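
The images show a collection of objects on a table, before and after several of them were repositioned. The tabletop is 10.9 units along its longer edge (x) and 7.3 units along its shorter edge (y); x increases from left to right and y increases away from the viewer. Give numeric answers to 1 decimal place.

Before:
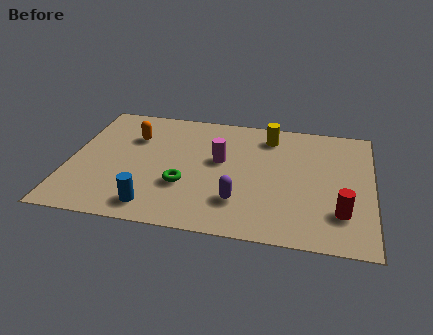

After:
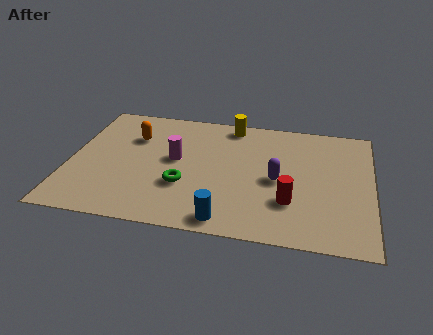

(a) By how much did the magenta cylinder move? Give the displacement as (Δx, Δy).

(-1.6, -0.2)

From the two frames, the magenta cylinder sits at roughly (5.4, 4.2) before and (3.8, 4.0) after.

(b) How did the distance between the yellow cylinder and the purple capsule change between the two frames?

-0.6

Before: roughly 4.2 units apart; after: 3.6. That's 0.6 units closer together.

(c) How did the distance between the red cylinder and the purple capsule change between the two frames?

-2.3

Before: roughly 3.6 units apart; after: 1.3. That's 2.3 units closer together.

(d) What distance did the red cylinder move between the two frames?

1.8

The red cylinder was near (9.8, 1.9) before and (8.0, 2.2) after, so it travelled √(1.8² + 0.3²) ≈ 1.8 units.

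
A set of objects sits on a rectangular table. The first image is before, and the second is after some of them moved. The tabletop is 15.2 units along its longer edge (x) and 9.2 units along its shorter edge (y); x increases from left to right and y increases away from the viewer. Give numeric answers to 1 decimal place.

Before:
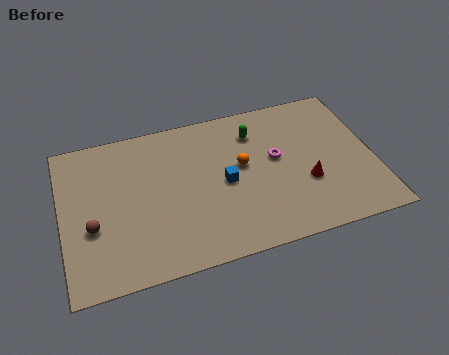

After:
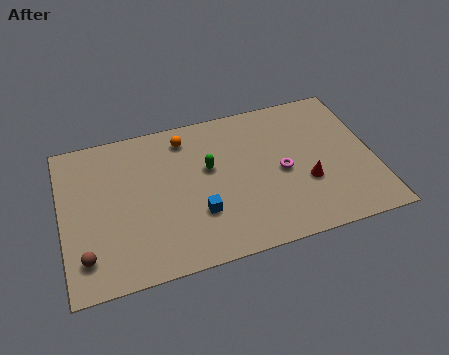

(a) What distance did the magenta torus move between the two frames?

0.9

From (10.5, 5.2) to (10.7, 4.3), the magenta torus covered √(0.2² + 0.9²) ≈ 0.9 units.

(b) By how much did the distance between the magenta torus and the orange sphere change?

+3.9

Before: roughly 1.7 units apart; after: 5.6. That's 3.9 units further apart.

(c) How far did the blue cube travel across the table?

2.1

The blue cube moved from about (7.9, 4.4) to (6.5, 2.9), a distance of √(1.4² + 1.5²) ≈ 2.1.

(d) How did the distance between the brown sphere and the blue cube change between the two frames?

-1.0

They were about 6.6 units apart before and 5.6 after — 1.0 units closer together.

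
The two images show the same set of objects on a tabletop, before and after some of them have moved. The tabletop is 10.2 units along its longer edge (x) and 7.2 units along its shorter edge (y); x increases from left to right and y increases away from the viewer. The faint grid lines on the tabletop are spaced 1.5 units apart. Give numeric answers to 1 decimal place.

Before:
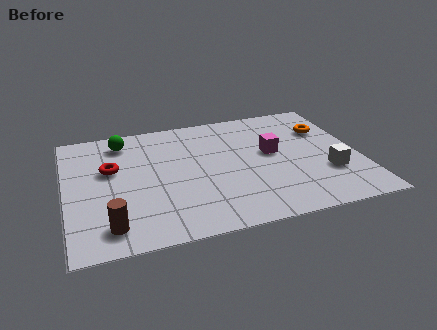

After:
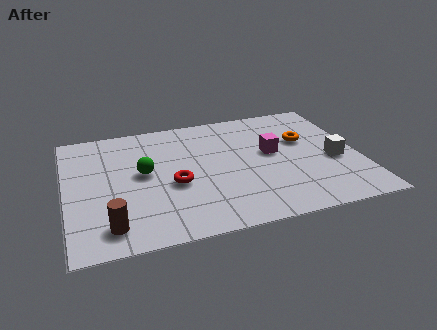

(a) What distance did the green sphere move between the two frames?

2.2

The green sphere moved from about (2.1, 6.0) to (2.7, 3.9), a distance of √(0.6² + 2.1²) ≈ 2.2.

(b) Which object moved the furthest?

the red torus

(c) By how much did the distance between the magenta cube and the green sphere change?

-1.0

They were about 5.5 units apart before and 4.5 after — 1.0 units closer together.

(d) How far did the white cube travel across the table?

0.8

The white cube was near (9.0, 2.3) before and (9.3, 3.0) after, so it travelled √(0.3² + 0.7²) ≈ 0.8 units.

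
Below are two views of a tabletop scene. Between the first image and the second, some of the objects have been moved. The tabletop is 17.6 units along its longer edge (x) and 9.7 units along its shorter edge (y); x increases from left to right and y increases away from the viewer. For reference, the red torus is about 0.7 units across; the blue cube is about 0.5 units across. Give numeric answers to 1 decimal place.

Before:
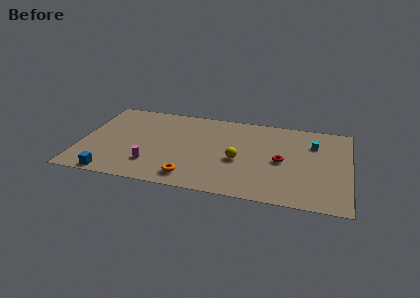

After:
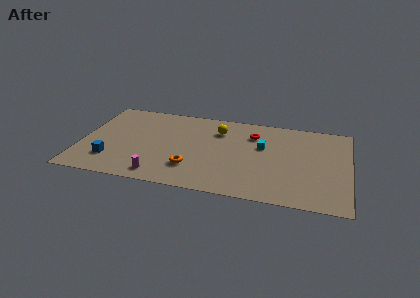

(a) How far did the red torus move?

3.4

From (13.2, 4.6) to (11.2, 7.3), the red torus covered √(2.0² + 2.7²) ≈ 3.4 units.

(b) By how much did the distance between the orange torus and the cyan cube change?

-3.9

Before: roughly 9.5 units apart; after: 5.6. That's 3.9 units closer together.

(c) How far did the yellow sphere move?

3.5

From (10.4, 4.1) to (8.9, 7.3), the yellow sphere covered √(1.5² + 3.2²) ≈ 3.5 units.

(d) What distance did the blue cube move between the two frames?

1.6

The blue cube was near (2.3, 0.8) before and (2.1, 2.4) after, so it travelled √(0.2² + 1.6²) ≈ 1.6 units.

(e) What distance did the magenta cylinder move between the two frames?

1.3

The magenta cylinder moved from about (4.8, 2.4) to (5.4, 1.3), a distance of √(0.6² + 1.1²) ≈ 1.3.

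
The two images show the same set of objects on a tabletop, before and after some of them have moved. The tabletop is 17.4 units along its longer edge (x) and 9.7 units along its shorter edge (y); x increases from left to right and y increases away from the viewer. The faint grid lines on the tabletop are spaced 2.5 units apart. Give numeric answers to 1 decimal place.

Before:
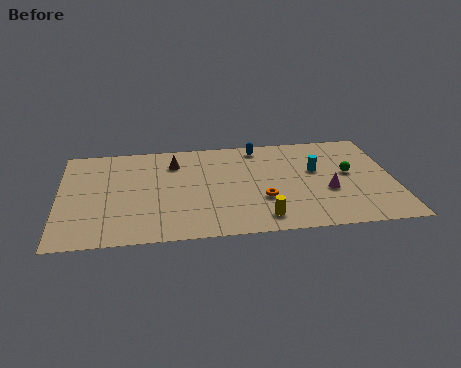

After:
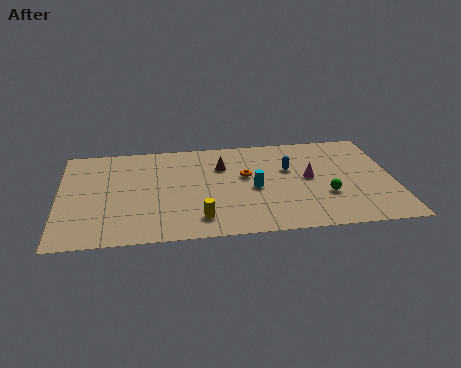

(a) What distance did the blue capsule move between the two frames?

2.8

The blue capsule was near (10.5, 8.5) before and (12.0, 6.1) after, so it travelled √(1.5² + 2.4²) ≈ 2.8 units.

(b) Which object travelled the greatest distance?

the cyan cylinder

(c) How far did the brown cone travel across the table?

2.6

The brown cone moved from about (6.0, 7.4) to (8.5, 6.8), a distance of √(2.5² + 0.6²) ≈ 2.6.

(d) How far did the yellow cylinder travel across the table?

3.2

The yellow cylinder moved from about (10.4, 1.5) to (7.2, 1.8), a distance of √(3.2² + 0.3²) ≈ 3.2.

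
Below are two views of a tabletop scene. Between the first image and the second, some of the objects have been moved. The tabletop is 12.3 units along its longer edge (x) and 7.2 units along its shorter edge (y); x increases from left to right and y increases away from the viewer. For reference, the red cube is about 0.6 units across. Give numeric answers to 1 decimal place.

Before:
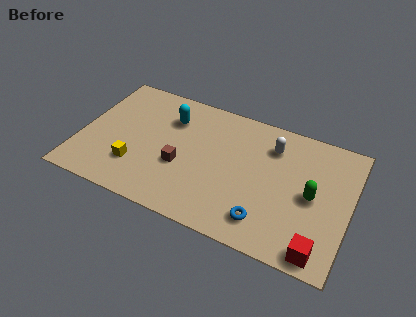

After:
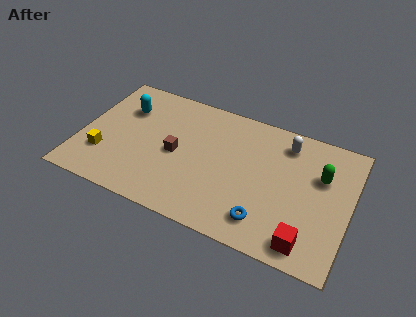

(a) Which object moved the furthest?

the cyan capsule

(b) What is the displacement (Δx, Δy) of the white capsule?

(0.6, 0.4)

From the two frames, the white capsule sits at roughly (8.6, 5.5) before and (9.2, 5.9) after.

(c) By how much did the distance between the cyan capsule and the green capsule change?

+2.2

The distance was about 6.9 in the first image and 9.1 in the second, so they moved 2.2 units further apart.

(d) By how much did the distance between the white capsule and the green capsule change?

-0.7

The distance was about 2.8 in the first image and 2.1 in the second, so they moved 0.7 units closer together.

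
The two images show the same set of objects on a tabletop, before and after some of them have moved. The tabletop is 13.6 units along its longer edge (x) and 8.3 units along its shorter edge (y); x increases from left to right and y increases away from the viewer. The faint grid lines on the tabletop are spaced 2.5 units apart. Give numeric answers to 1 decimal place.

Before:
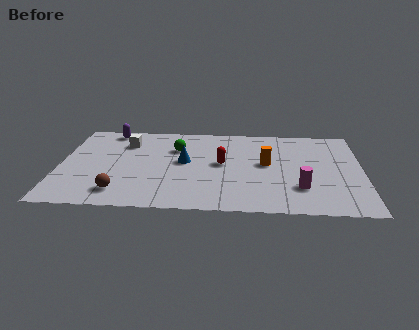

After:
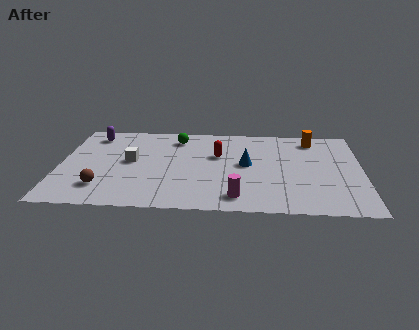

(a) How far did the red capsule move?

0.8

The red capsule was near (7.3, 4.4) before and (7.1, 5.2) after, so it travelled √(0.2² + 0.8²) ≈ 0.8 units.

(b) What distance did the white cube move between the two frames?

1.8

From (2.9, 6.2) to (3.2, 4.4), the white cube covered √(0.3² + 1.8²) ≈ 1.8 units.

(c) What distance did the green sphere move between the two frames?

1.0

The green sphere was near (5.2, 5.8) before and (5.2, 6.8) after, so it travelled √(0.0² + 1.0²) ≈ 1.0 units.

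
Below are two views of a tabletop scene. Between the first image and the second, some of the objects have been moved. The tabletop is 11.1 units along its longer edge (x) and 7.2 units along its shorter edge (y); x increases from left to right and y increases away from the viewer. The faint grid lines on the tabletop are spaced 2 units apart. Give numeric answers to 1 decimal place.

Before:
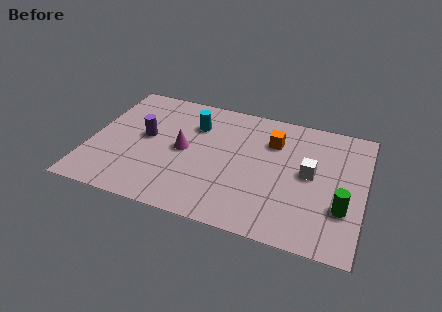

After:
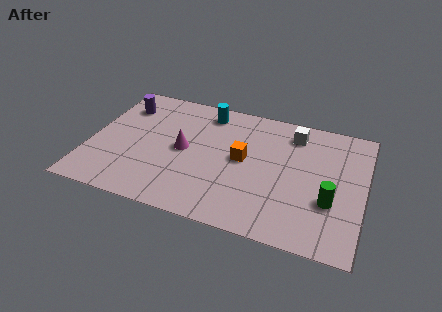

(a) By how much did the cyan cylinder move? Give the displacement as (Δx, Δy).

(0.4, 0.9)

The cyan cylinder started near (4.1, 5.2) and ended near (4.5, 6.1).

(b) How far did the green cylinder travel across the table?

0.5

The green cylinder moved from about (10.3, 2.3) to (9.8, 2.5), a distance of √(0.5² + 0.2²) ≈ 0.5.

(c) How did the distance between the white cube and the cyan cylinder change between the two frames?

-1.4

They were about 5.0 units apart before and 3.6 after — 1.4 units closer together.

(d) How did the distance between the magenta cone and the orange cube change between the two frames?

-1.4

They were about 3.8 units apart before and 2.4 after — 1.4 units closer together.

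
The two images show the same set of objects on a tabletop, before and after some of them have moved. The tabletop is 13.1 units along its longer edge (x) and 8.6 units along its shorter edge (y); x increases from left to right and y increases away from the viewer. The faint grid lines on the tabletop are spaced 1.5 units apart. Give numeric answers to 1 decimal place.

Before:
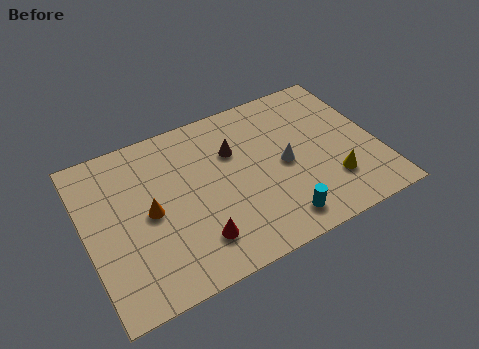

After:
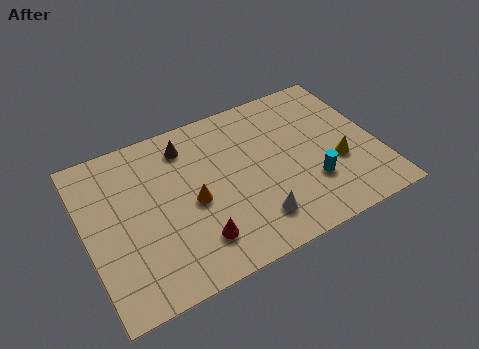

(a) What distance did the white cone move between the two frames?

2.9

From (8.9, 4.1) to (7.2, 1.8), the white cone covered √(1.7² + 2.3²) ≈ 2.9 units.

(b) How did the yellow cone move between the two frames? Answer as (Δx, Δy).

(0.4, 0.9)

The yellow cone started near (10.8, 2.3) and ended near (11.2, 3.2).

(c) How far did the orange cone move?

1.9

The orange cone moved from about (2.8, 4.2) to (4.7, 3.9), a distance of √(1.9² + 0.3²) ≈ 1.9.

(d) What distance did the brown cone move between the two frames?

2.3

The brown cone was near (6.8, 5.8) before and (4.8, 7.0) after, so it travelled √(2.0² + 1.2²) ≈ 2.3 units.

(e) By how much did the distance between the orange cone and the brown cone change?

-1.2

They were about 4.3 units apart before and 3.1 after — 1.2 units closer together.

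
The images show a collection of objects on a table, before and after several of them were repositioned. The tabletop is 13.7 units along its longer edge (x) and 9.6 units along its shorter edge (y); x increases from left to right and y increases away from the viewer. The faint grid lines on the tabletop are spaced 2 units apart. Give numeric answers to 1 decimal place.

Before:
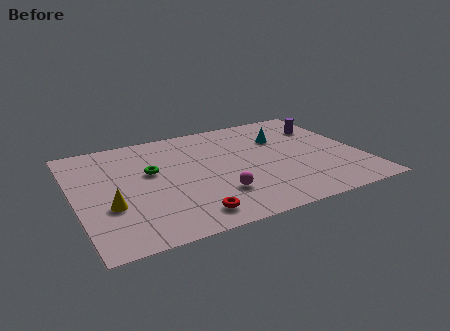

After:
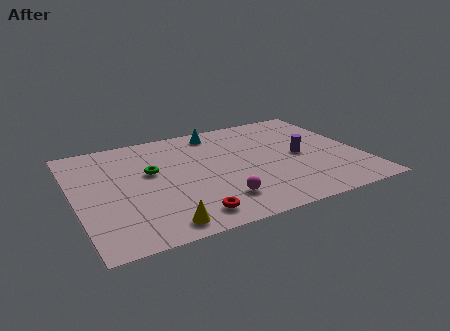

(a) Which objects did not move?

the red torus and the green torus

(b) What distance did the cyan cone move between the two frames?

3.4

The cyan cone was near (10.2, 6.6) before and (7.2, 8.3) after, so it travelled √(3.0² + 1.7²) ≈ 3.4 units.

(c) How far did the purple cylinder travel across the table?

2.9

The purple cylinder was near (12.4, 7.0) before and (10.8, 4.6) after, so it travelled √(1.6² + 2.4²) ≈ 2.9 units.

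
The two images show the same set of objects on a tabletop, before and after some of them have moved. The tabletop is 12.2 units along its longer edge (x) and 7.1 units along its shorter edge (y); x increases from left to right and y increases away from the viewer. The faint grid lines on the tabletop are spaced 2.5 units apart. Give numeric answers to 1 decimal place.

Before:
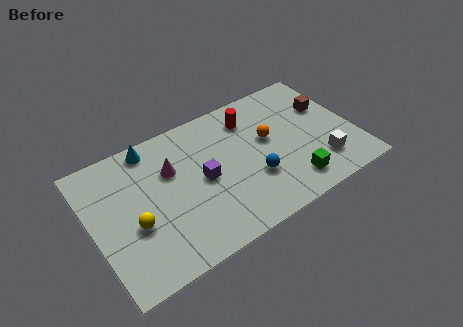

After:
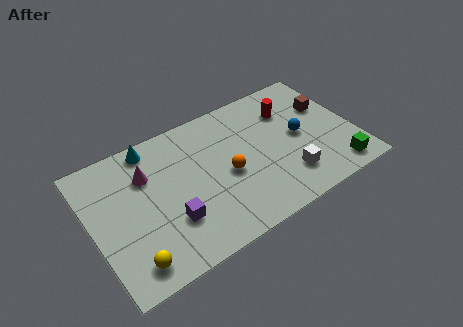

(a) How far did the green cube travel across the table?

2.1

The green cube was near (8.9, 1.3) before and (11.0, 1.0) after, so it travelled √(2.1² + 0.3²) ≈ 2.1 units.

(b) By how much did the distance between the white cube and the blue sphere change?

-1.1

They were about 3.2 units apart before and 2.1 after — 1.1 units closer together.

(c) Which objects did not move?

the brown cube and the cyan cone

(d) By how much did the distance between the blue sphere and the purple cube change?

+4.0

Before: roughly 2.5 units apart; after: 6.5. That's 4.0 units further apart.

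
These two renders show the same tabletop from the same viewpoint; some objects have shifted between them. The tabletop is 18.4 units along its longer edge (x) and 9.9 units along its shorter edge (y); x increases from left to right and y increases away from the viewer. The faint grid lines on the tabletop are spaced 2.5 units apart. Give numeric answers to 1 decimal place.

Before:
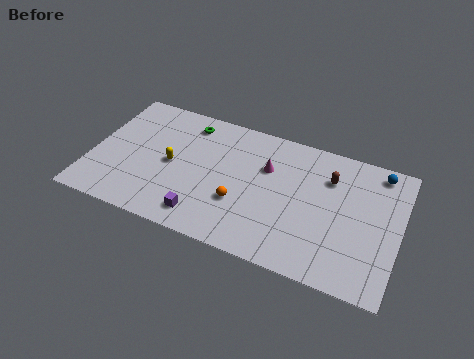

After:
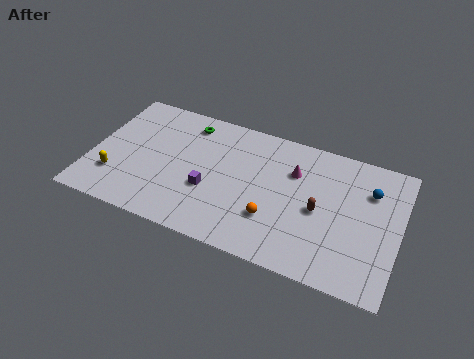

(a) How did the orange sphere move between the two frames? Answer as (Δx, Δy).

(2.0, -0.4)

From the two frames, the orange sphere sits at roughly (9.1, 3.4) before and (11.1, 3.0) after.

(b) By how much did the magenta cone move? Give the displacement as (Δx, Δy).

(1.6, 0.3)

The magenta cone started near (10.4, 6.6) and ended near (12.0, 6.9).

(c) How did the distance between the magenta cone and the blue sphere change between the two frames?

-2.3

They were about 6.8 units apart before and 4.5 after — 2.3 units closer together.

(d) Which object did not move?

the green torus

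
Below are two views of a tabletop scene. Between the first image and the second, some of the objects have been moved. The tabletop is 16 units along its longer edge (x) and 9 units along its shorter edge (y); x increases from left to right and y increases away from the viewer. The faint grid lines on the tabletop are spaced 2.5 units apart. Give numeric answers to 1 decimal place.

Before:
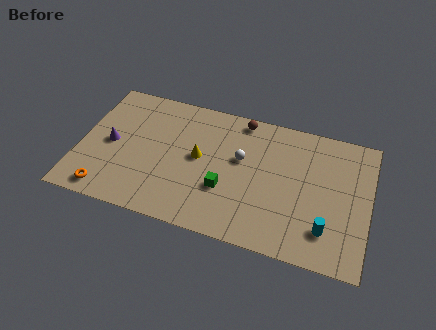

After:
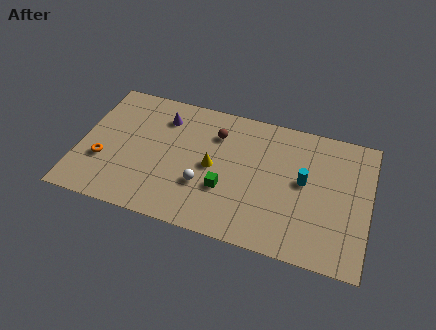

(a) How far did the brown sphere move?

1.9

From (8.7, 8.1) to (7.4, 6.7), the brown sphere covered √(1.3² + 1.4²) ≈ 1.9 units.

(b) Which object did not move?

the green cube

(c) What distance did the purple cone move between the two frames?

3.7

From (1.7, 4.4) to (4.4, 7.0), the purple cone covered √(2.7² + 2.6²) ≈ 3.7 units.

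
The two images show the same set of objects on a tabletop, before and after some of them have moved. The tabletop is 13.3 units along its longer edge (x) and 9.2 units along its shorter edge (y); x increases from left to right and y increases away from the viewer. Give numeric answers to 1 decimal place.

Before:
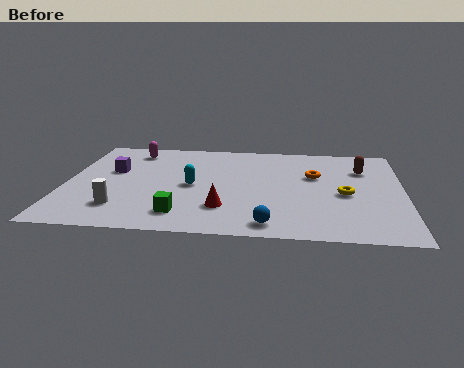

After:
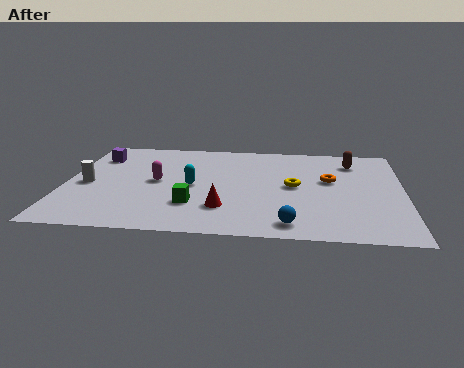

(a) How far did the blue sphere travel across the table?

0.8

The blue sphere was near (8.1, 1.1) before and (8.9, 1.2) after, so it travelled √(0.8² + 0.1²) ≈ 0.8 units.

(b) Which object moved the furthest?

the magenta capsule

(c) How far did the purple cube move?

1.6

The purple cube was near (1.8, 5.6) before and (1.1, 7.0) after, so it travelled √(0.7² + 1.4²) ≈ 1.6 units.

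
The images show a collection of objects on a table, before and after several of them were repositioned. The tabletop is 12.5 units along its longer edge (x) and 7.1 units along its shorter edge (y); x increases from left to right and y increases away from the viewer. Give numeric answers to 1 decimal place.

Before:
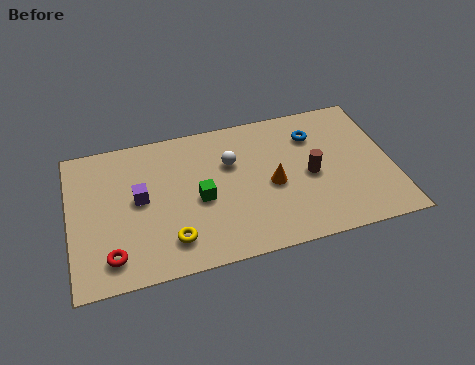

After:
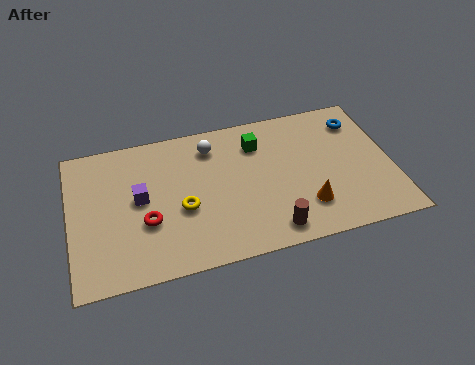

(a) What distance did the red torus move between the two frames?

1.9

The red torus was near (1.5, 1.3) before and (2.9, 2.6) after, so it travelled √(1.4² + 1.3²) ≈ 1.9 units.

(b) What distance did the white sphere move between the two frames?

1.2

From (6.3, 4.7) to (5.6, 5.7), the white sphere covered √(0.7² + 1.0²) ≈ 1.2 units.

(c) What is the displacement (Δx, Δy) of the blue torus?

(1.8, 0.3)

From the two frames, the blue torus sits at roughly (9.6, 5.3) before and (11.4, 5.6) after.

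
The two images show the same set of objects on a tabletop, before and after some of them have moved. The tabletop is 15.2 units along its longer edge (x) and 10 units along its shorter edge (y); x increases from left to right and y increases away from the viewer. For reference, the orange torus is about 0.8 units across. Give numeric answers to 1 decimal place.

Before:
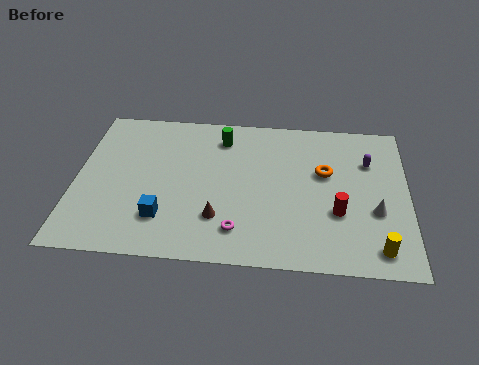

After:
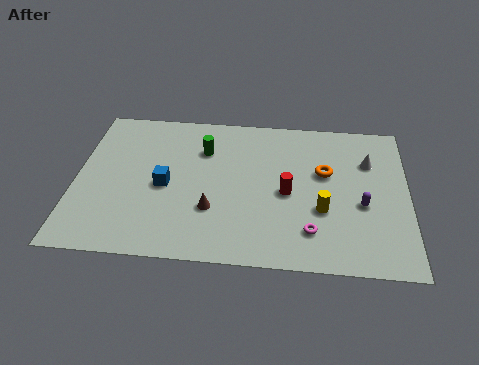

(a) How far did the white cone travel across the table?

3.3

The white cone was near (13.7, 3.7) before and (13.4, 7.0) after, so it travelled √(0.3² + 3.3²) ≈ 3.3 units.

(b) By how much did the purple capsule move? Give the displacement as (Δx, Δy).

(-0.3, -2.9)

From the two frames, the purple capsule sits at roughly (13.4, 7.0) before and (13.1, 4.1) after.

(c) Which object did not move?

the orange torus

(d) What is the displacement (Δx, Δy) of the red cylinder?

(-2.3, 1.1)

The red cylinder started near (12.0, 3.5) and ended near (9.7, 4.6).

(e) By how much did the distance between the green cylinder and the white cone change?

-0.8

The distance was about 8.4 in the first image and 7.6 in the second, so they moved 0.8 units closer together.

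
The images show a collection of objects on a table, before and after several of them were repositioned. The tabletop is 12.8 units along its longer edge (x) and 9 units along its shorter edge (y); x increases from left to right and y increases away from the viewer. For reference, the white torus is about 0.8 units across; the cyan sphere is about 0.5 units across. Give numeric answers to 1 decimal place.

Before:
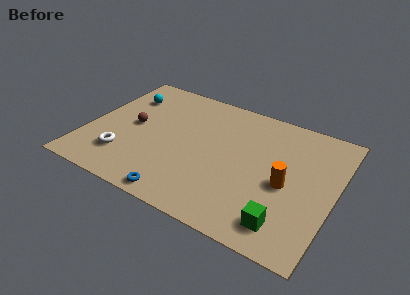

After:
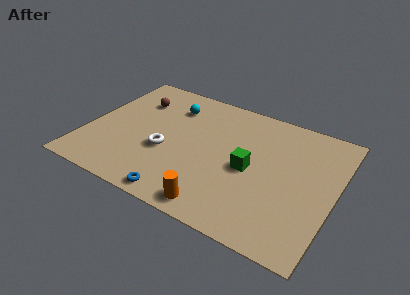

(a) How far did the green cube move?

3.5

From (10.7, 1.5) to (8.5, 4.2), the green cube covered √(2.2² + 2.7²) ≈ 3.5 units.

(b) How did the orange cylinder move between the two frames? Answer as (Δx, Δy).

(-3.1, -3.0)

The orange cylinder was at about (10.4, 4.0) and moved to about (7.3, 1.0).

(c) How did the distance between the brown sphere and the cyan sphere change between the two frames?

-0.3

The distance was about 2.2 in the first image and 1.9 in the second, so they moved 0.3 units closer together.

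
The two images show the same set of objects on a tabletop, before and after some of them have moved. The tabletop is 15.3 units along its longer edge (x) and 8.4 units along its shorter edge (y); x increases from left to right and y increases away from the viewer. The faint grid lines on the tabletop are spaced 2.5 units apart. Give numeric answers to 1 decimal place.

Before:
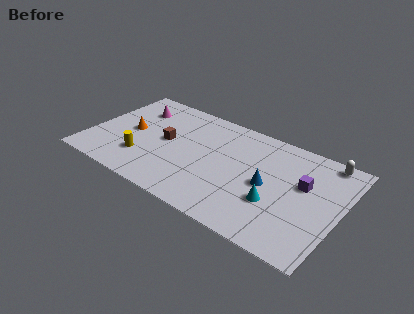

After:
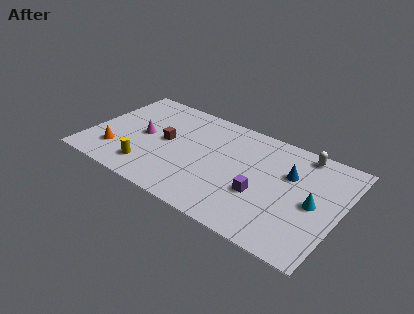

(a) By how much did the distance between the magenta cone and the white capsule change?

-1.8

Before: roughly 11.8 units apart; after: 10.0. That's 1.8 units closer together.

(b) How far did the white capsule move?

1.4

From (14.0, 7.6) to (12.6, 7.5), the white capsule covered √(1.4² + 0.1²) ≈ 1.4 units.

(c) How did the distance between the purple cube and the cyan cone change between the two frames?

+0.6

The distance was about 2.6 in the first image and 3.2 in the second, so they moved 0.6 units further apart.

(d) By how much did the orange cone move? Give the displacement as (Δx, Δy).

(-0.5, -2.1)

From the two frames, the orange cone sits at roughly (2.4, 4.2) before and (1.9, 2.1) after.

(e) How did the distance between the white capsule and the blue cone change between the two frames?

-2.6

They were about 4.7 units apart before and 2.1 after — 2.6 units closer together.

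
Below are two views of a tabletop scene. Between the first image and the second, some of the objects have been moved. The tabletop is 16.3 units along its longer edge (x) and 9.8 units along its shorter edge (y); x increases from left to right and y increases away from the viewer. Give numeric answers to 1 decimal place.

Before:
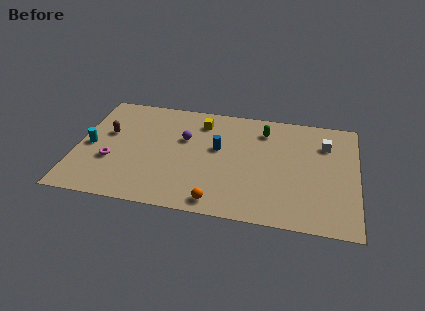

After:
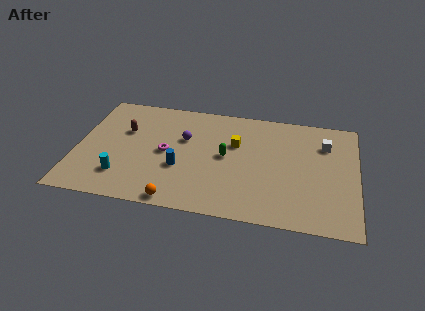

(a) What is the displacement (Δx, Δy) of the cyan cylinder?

(2.0, -2.3)

From the two frames, the cyan cylinder sits at roughly (0.8, 4.6) before and (2.8, 2.3) after.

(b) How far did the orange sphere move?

2.3

From (8.4, 1.1) to (6.1, 0.8), the orange sphere covered √(2.3² + 0.3²) ≈ 2.3 units.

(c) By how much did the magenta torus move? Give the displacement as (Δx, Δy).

(3.1, 1.3)

From the two frames, the magenta torus sits at roughly (2.1, 3.5) before and (5.2, 4.8) after.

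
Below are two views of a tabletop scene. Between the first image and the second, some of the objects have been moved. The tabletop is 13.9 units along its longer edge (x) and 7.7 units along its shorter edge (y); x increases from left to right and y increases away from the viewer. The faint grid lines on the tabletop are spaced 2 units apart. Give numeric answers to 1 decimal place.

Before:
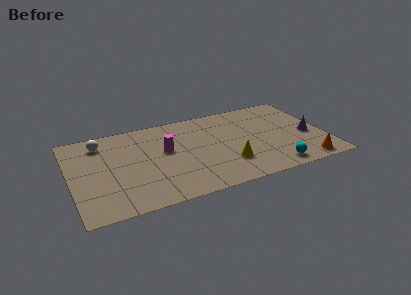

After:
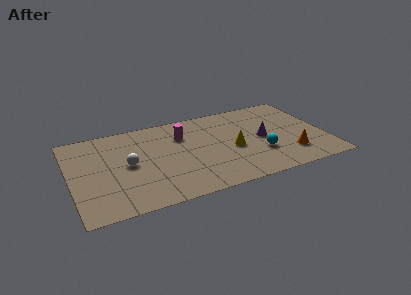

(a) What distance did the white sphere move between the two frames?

2.7

The white sphere was near (1.8, 6.3) before and (3.1, 3.9) after, so it travelled √(1.3² + 2.4²) ≈ 2.7 units.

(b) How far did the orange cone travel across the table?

1.2

From (12.5, 0.9) to (11.8, 1.9), the orange cone covered √(0.7² + 1.0²) ≈ 1.2 units.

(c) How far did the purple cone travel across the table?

2.5

From (13.0, 3.3) to (10.5, 3.8), the purple cone covered √(2.5² + 0.5²) ≈ 2.5 units.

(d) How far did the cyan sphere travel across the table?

1.6

The cyan sphere moved from about (10.8, 1.0) to (10.2, 2.5), a distance of √(0.6² + 1.5²) ≈ 1.6.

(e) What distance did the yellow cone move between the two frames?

1.3

The yellow cone was near (8.4, 2.2) before and (8.8, 3.4) after, so it travelled √(0.4² + 1.2²) ≈ 1.3 units.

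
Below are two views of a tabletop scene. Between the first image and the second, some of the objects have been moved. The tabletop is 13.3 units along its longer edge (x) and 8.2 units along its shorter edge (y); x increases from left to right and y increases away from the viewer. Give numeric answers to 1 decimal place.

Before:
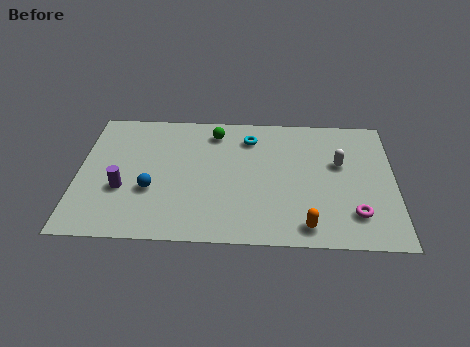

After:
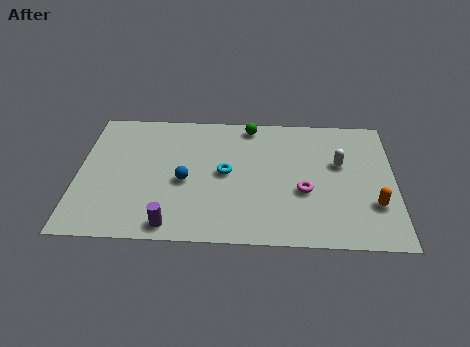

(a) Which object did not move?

the white capsule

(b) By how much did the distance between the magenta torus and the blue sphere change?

-3.6

They were about 8.6 units apart before and 5.0 after — 3.6 units closer together.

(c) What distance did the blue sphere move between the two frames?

1.5

The blue sphere was near (3.1, 3.0) before and (4.5, 3.6) after, so it travelled √(1.4² + 0.6²) ≈ 1.5 units.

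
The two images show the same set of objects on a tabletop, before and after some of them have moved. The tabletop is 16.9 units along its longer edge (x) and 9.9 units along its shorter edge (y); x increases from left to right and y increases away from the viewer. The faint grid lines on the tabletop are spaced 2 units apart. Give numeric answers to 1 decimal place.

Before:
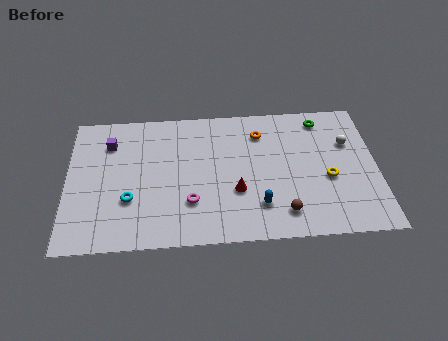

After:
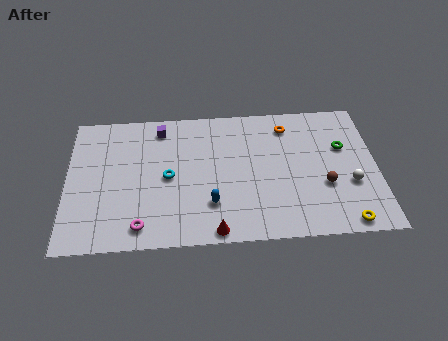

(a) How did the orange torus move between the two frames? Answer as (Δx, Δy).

(1.5, 0.4)

The orange torus started near (10.6, 7.7) and ended near (12.1, 8.1).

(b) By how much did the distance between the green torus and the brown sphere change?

-4.2

The distance was about 7.1 in the first image and 2.9 in the second, so they moved 4.2 units closer together.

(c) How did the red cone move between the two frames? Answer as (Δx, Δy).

(-1.2, -2.7)

The red cone was at about (9.2, 3.5) and moved to about (8.0, 0.8).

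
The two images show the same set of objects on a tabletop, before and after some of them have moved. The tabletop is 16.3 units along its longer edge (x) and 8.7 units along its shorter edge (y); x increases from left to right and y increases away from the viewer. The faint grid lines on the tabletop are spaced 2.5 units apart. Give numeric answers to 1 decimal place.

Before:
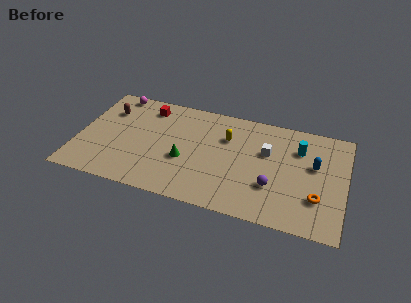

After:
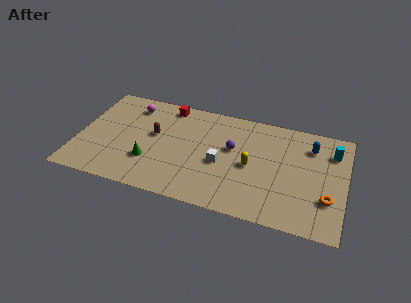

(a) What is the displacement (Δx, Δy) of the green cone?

(-2.1, -0.7)

The green cone started near (6.6, 3.4) and ended near (4.5, 2.7).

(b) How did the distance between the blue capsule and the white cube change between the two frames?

+3.1

Before: roughly 2.9 units apart; after: 6.0. That's 3.1 units further apart.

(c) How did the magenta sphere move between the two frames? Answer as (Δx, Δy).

(1.1, -0.8)

The magenta sphere was at about (1.9, 7.9) and moved to about (3.0, 7.1).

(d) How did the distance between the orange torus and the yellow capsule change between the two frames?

-1.7

They were about 6.6 units apart before and 4.9 after — 1.7 units closer together.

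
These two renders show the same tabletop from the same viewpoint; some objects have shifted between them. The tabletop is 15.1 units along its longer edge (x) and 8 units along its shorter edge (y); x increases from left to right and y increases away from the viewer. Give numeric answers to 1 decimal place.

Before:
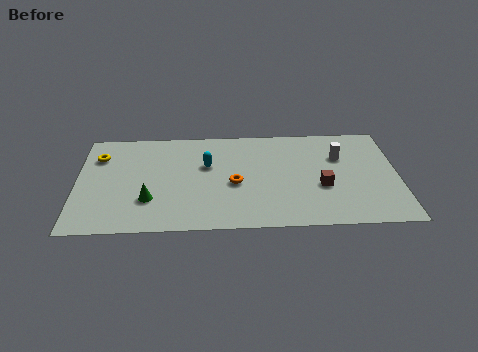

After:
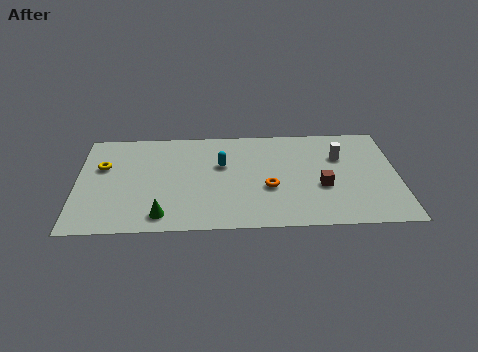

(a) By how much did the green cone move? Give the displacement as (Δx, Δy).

(0.6, -1.2)

The green cone was at about (3.4, 2.4) and moved to about (4.0, 1.2).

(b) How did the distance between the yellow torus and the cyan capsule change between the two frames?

+0.4

The distance was about 5.2 in the first image and 5.6 in the second, so they moved 0.4 units further apart.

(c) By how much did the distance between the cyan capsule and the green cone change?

+1.0

They were about 3.7 units apart before and 4.7 after — 1.0 units further apart.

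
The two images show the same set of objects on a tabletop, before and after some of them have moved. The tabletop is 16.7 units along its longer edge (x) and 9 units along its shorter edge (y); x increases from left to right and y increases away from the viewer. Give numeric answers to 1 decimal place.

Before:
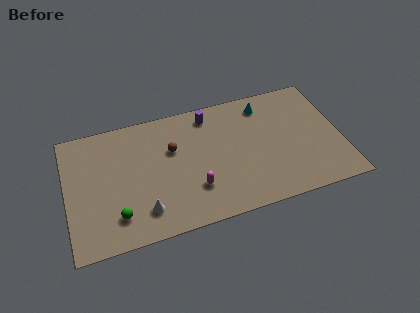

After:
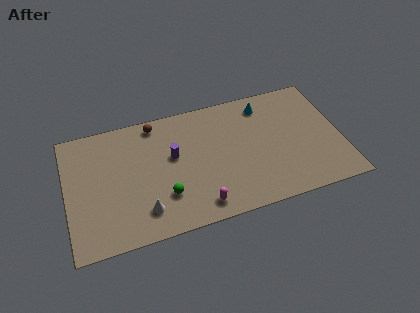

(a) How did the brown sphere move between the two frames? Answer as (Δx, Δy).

(-0.9, 2.2)

From the two frames, the brown sphere sits at roughly (6.5, 5.8) before and (5.6, 8.0) after.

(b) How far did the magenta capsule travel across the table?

1.3

The magenta capsule was near (7.6, 2.6) before and (7.8, 1.3) after, so it travelled √(0.2² + 1.3²) ≈ 1.3 units.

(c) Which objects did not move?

the cyan cone and the white cone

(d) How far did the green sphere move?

3.0

The green sphere moved from about (2.9, 2.0) to (5.8, 2.6), a distance of √(2.9² + 0.6²) ≈ 3.0.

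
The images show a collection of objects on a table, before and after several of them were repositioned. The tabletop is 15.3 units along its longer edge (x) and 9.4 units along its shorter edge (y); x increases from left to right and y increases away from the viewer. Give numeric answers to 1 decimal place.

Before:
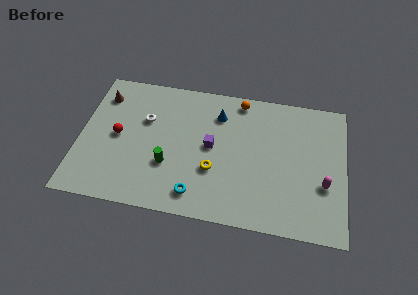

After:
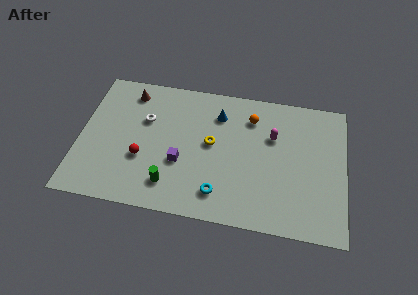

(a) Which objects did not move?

the white torus and the blue cone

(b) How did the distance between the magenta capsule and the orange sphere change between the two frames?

-5.4

The distance was about 7.1 in the first image and 1.7 in the second, so they moved 5.4 units closer together.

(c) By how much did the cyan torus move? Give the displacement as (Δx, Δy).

(1.3, 0.3)

The cyan torus started near (6.9, 1.5) and ended near (8.2, 1.8).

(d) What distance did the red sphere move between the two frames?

2.0

The red sphere moved from about (2.2, 4.7) to (3.7, 3.4), a distance of √(1.5² + 1.3²) ≈ 2.0.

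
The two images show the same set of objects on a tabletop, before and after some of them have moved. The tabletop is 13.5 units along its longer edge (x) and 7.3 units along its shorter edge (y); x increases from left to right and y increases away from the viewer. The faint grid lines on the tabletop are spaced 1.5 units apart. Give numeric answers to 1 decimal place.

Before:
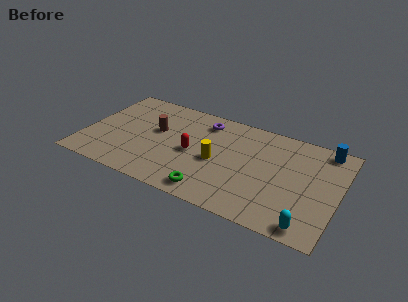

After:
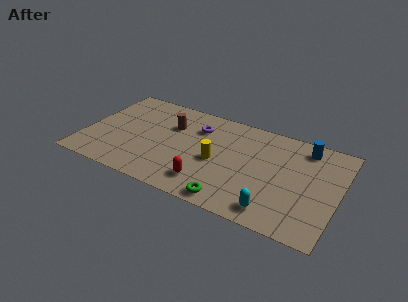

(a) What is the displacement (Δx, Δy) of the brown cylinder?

(0.7, 0.7)

From the two frames, the brown cylinder sits at roughly (3.7, 4.3) before and (4.4, 5.0) after.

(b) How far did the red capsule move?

2.1

The red capsule moved from about (5.8, 3.4) to (6.8, 1.5), a distance of √(1.0² + 1.9²) ≈ 2.1.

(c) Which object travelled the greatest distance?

the red capsule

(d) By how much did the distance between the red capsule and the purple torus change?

+1.4

They were about 2.6 units apart before and 4.0 after — 1.4 units further apart.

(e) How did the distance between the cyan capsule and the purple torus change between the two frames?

-1.7

The distance was about 8.0 in the first image and 6.3 in the second, so they moved 1.7 units closer together.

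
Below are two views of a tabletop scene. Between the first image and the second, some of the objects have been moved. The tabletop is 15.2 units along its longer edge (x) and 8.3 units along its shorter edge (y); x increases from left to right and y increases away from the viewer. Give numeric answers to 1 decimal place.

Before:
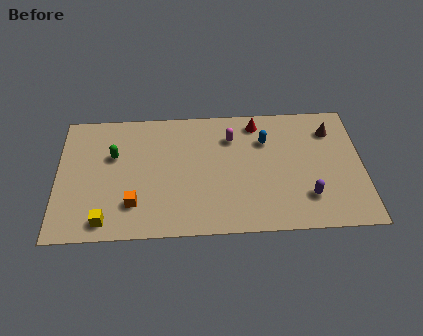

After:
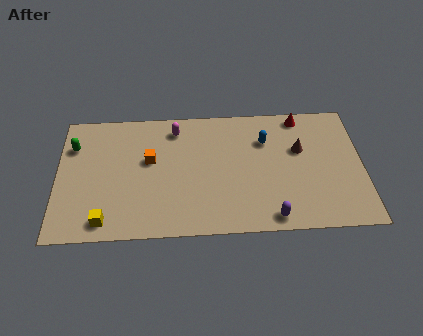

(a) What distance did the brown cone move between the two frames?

2.0

The brown cone was near (13.7, 6.4) before and (12.1, 5.2) after, so it travelled √(1.6² + 1.2²) ≈ 2.0 units.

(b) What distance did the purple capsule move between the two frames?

2.2

The purple capsule was near (12.4, 2.1) before and (10.6, 0.9) after, so it travelled √(1.8² + 1.2²) ≈ 2.2 units.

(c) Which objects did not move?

the yellow cube and the blue capsule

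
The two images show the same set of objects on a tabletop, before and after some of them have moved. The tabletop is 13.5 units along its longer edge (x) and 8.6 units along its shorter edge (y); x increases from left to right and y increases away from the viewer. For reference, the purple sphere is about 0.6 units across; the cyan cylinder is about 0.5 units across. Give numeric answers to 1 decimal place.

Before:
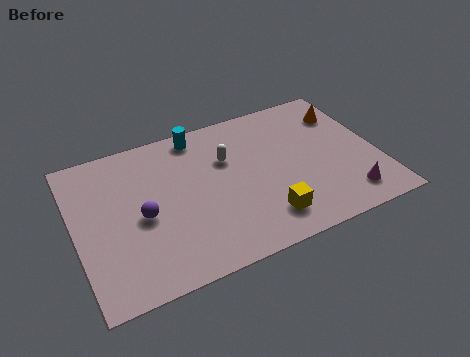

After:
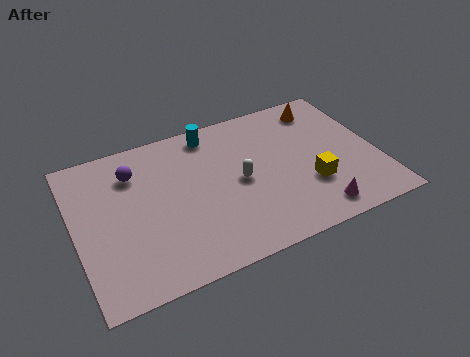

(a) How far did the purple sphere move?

2.6

The purple sphere moved from about (2.9, 3.9) to (2.8, 6.5), a distance of √(0.1² + 2.6²) ≈ 2.6.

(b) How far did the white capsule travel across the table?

1.6

From (6.9, 5.7) to (7.3, 4.2), the white capsule covered √(0.4² + 1.5²) ≈ 1.6 units.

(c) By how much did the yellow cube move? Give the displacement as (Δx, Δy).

(2.2, 1.1)

The yellow cube started near (8.1, 1.7) and ended near (10.3, 2.8).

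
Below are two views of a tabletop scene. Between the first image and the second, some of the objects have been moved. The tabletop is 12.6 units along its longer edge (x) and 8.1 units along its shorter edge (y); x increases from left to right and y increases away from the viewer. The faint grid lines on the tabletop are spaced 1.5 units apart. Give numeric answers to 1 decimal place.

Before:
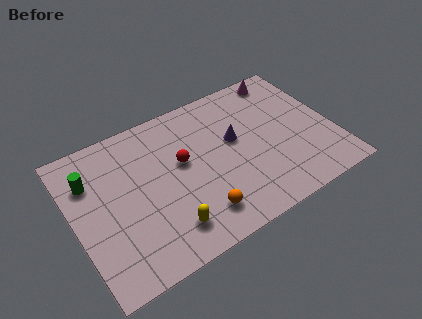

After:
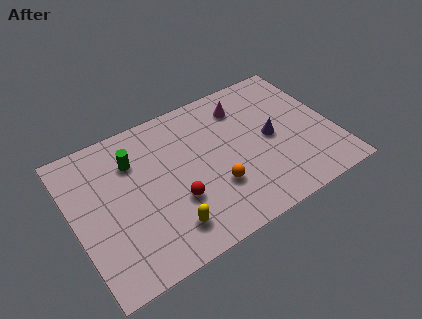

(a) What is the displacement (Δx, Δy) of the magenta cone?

(-2.2, -0.8)

From the two frames, the magenta cone sits at roughly (10.8, 7.2) before and (8.6, 6.4) after.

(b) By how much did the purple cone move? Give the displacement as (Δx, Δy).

(1.7, -0.7)

From the two frames, the purple cone sits at roughly (7.9, 4.7) before and (9.6, 4.0) after.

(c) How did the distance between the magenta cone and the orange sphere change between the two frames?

-3.3

The distance was about 7.6 in the first image and 4.3 in the second, so they moved 3.3 units closer together.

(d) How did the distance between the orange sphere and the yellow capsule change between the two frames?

+1.2

They were about 1.5 units apart before and 2.7 after — 1.2 units further apart.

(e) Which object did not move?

the yellow capsule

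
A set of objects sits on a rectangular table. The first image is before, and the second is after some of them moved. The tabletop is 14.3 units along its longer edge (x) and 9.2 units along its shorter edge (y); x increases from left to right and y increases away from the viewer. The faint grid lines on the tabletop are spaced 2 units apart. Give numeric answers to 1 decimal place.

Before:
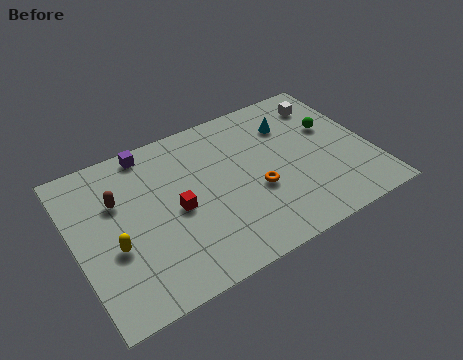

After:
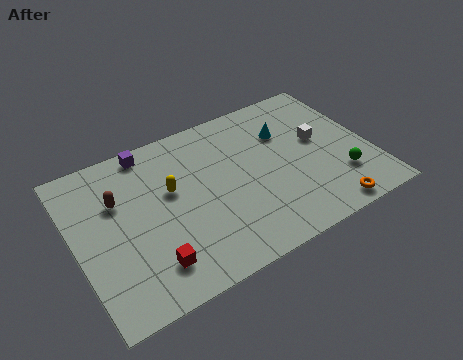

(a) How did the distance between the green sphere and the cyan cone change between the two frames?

+2.2

They were about 2.2 units apart before and 4.4 after — 2.2 units further apart.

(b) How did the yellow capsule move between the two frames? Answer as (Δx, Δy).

(3.0, 1.9)

From the two frames, the yellow capsule sits at roughly (1.7, 3.6) before and (4.7, 5.5) after.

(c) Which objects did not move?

the purple cube and the brown capsule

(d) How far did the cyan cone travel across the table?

0.5

The cyan cone was near (10.8, 6.8) before and (10.5, 6.4) after, so it travelled √(0.3² + 0.4²) ≈ 0.5 units.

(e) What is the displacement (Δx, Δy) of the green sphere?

(-0.1, -3.2)

From the two frames, the green sphere sits at roughly (12.7, 5.7) before and (12.6, 2.5) after.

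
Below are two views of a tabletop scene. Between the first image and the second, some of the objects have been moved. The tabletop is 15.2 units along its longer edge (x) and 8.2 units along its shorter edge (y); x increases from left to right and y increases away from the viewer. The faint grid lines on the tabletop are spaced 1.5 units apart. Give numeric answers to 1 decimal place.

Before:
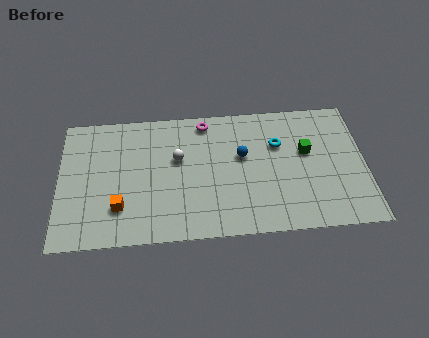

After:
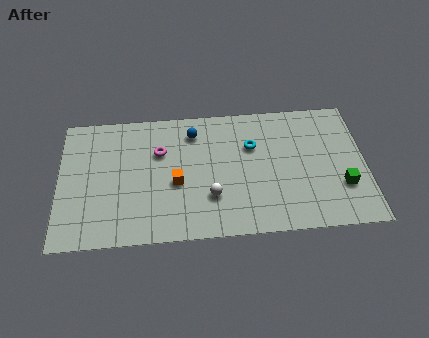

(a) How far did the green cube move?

2.9

The green cube moved from about (12.3, 4.9) to (14.0, 2.6), a distance of √(1.7² + 2.3²) ≈ 2.9.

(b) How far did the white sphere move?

3.0

The white sphere moved from about (5.9, 5.0) to (7.5, 2.5), a distance of √(1.6² + 2.5²) ≈ 3.0.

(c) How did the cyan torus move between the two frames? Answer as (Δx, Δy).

(-1.3, 0.0)

The cyan torus was at about (10.9, 5.5) and moved to about (9.6, 5.5).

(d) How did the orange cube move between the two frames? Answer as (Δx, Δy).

(2.8, 1.3)

The orange cube was at about (3.0, 2.2) and moved to about (5.8, 3.5).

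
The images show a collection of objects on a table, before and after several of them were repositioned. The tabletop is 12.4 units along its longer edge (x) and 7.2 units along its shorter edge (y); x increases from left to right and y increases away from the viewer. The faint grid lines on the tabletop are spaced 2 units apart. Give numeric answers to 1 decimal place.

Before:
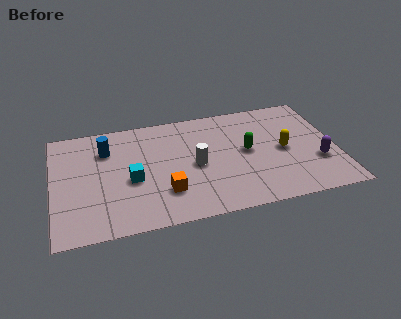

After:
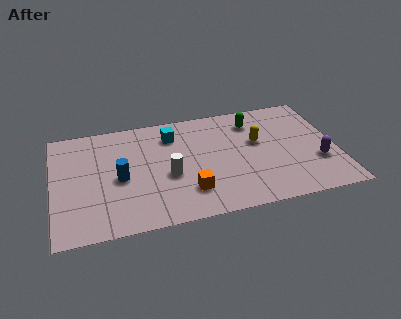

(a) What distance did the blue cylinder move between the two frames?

2.1

The blue cylinder was near (2.4, 5.3) before and (2.9, 3.3) after, so it travelled √(0.5² + 2.0²) ≈ 2.1 units.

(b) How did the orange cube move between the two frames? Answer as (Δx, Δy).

(1.0, -0.2)

The orange cube was at about (4.8, 2.0) and moved to about (5.8, 1.8).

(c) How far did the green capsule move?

1.9

From (8.5, 3.8) to (8.9, 5.7), the green capsule covered √(0.4² + 1.9²) ≈ 1.9 units.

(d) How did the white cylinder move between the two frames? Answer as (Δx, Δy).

(-1.2, -0.4)

The white cylinder started near (6.2, 3.4) and ended near (5.0, 3.0).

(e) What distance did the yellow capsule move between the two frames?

1.4

The yellow capsule moved from about (10.1, 3.5) to (9.0, 4.3), a distance of √(1.1² + 0.8²) ≈ 1.4.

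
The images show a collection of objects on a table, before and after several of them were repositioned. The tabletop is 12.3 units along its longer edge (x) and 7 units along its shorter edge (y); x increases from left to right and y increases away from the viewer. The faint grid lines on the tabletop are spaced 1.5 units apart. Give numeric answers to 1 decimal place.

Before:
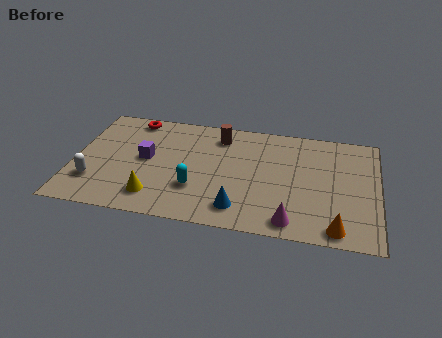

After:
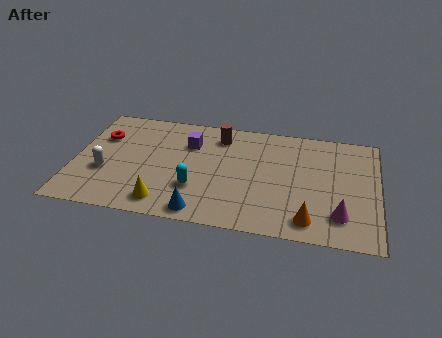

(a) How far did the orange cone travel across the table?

1.1

The orange cone was near (10.7, 0.8) before and (9.6, 1.1) after, so it travelled √(1.1² + 0.3²) ≈ 1.1 units.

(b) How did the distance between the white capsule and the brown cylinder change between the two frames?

-0.7

They were about 6.2 units apart before and 5.5 after — 0.7 units closer together.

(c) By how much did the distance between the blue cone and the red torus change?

-0.8

The distance was about 6.7 in the first image and 5.9 in the second, so they moved 0.8 units closer together.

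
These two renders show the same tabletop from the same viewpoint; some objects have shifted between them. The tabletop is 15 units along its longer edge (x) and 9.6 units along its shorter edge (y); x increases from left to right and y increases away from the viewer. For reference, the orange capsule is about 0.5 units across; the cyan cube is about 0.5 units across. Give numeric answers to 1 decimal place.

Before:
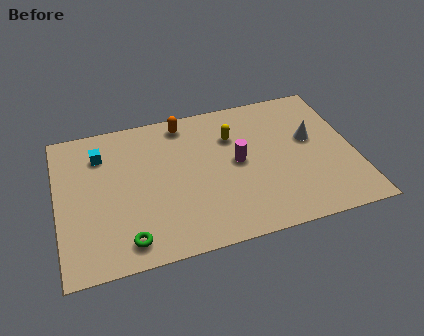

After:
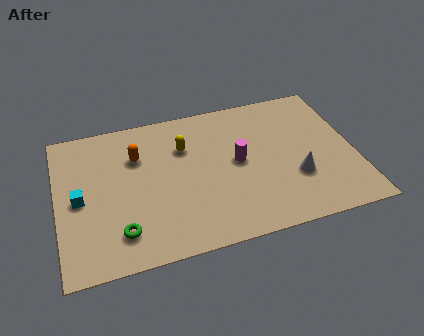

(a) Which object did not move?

the magenta cylinder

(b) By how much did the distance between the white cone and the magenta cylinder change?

-0.5

Before: roughly 3.8 units apart; after: 3.3. That's 0.5 units closer together.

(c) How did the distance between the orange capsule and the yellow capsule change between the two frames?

-0.5

They were about 2.9 units apart before and 2.4 after — 0.5 units closer together.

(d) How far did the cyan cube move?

3.0

The cyan cube moved from about (2.3, 7.3) to (1.1, 4.6), a distance of √(1.2² + 2.7²) ≈ 3.0.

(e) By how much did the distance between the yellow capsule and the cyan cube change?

-0.9

They were about 6.7 units apart before and 5.8 after — 0.9 units closer together.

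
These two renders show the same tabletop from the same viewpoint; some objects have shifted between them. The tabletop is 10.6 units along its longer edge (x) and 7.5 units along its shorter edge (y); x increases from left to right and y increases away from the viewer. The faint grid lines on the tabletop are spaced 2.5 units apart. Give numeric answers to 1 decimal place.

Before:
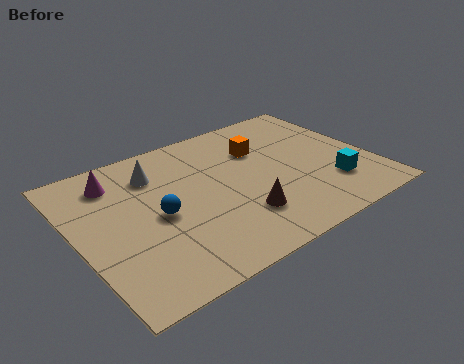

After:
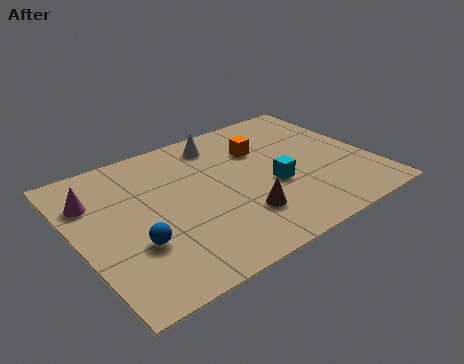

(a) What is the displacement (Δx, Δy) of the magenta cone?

(-0.9, -0.6)

The magenta cone was at about (1.7, 6.0) and moved to about (0.8, 5.4).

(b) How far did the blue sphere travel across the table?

1.4

From (2.8, 3.5) to (1.8, 2.5), the blue sphere covered √(1.0² + 1.0²) ≈ 1.4 units.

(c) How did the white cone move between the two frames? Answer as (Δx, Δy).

(2.5, 0.6)

The white cone was at about (3.1, 5.7) and moved to about (5.6, 6.3).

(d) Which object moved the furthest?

the white cone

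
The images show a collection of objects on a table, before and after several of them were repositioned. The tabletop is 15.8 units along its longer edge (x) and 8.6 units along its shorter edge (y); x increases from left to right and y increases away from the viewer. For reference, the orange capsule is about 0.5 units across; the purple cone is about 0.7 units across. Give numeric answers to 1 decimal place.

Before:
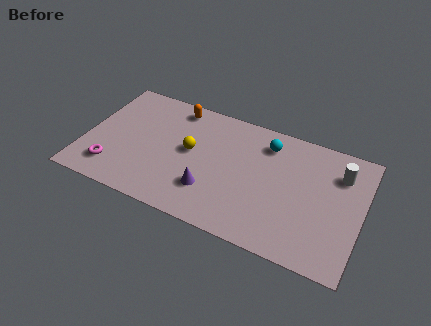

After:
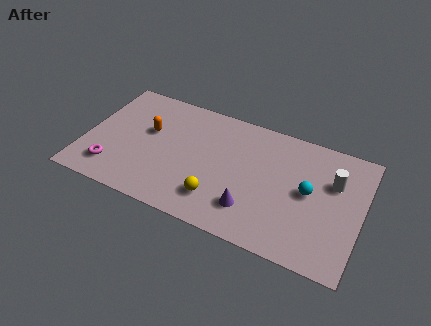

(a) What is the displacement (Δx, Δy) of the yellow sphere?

(1.9, -2.7)

The yellow sphere was at about (6.0, 4.7) and moved to about (7.9, 2.0).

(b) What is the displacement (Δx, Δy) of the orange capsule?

(-1.3, -2.3)

The orange capsule started near (4.8, 7.5) and ended near (3.5, 5.2).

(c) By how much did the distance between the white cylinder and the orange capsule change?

+0.9

Before: roughly 9.7 units apart; after: 10.6. That's 0.9 units further apart.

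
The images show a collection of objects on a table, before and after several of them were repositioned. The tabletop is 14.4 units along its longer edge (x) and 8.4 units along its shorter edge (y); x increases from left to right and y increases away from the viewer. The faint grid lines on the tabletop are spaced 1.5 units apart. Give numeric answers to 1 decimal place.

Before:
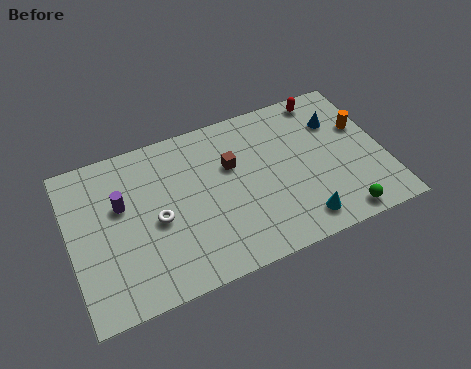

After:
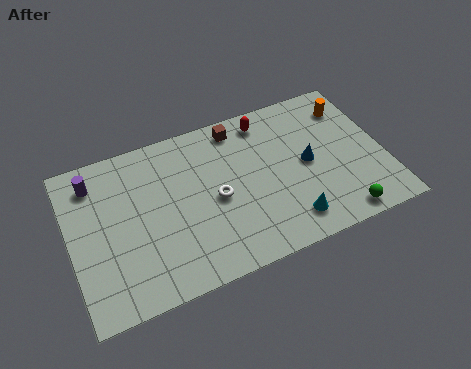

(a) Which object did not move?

the green sphere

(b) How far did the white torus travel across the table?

2.7

The white torus moved from about (3.9, 3.8) to (6.6, 3.9), a distance of √(2.7² + 0.1²) ≈ 2.7.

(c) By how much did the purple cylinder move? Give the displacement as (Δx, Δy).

(-1.1, 1.6)

From the two frames, the purple cylinder sits at roughly (2.4, 5.2) before and (1.3, 6.8) after.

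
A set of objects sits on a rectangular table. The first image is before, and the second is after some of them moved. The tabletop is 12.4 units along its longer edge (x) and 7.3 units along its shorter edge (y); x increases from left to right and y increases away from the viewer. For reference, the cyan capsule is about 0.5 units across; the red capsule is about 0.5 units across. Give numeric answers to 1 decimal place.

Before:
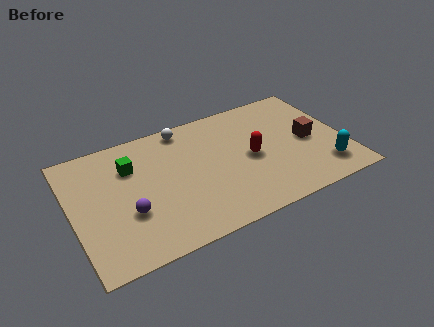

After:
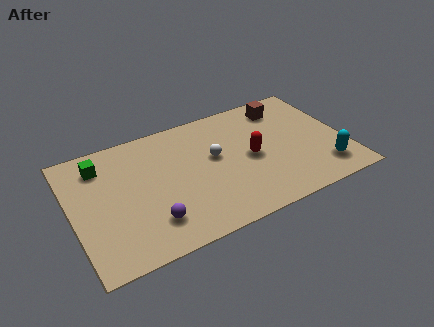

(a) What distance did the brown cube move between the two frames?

2.6

The brown cube moved from about (10.8, 3.5) to (10.0, 6.0), a distance of √(0.8² + 2.5²) ≈ 2.6.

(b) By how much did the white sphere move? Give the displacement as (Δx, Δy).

(1.1, -2.3)

The white sphere was at about (5.4, 6.5) and moved to about (6.5, 4.2).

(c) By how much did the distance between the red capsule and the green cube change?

+1.4

They were about 5.6 units apart before and 7.0 after — 1.4 units further apart.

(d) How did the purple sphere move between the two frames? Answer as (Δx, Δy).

(0.9, -0.9)

The purple sphere started near (2.4, 2.6) and ended near (3.3, 1.7).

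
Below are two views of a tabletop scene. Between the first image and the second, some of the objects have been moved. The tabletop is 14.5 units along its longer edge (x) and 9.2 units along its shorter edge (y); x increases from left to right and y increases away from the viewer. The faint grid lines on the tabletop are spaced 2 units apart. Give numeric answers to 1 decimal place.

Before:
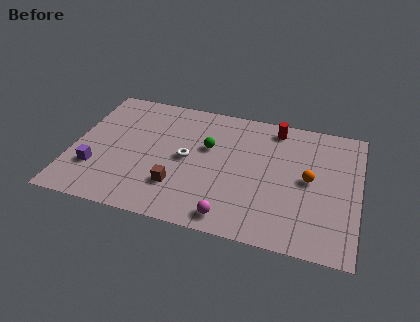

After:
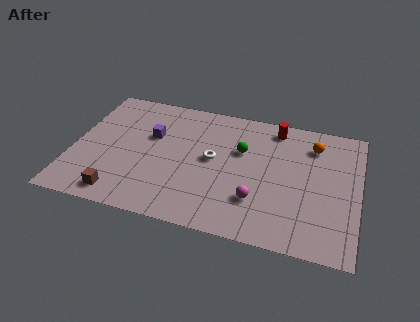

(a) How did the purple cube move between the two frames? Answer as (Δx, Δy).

(2.6, 3.1)

The purple cube started near (1.3, 2.7) and ended near (3.9, 5.8).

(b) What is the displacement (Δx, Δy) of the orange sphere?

(0.1, 2.5)

The orange sphere was at about (12.0, 4.7) and moved to about (12.1, 7.2).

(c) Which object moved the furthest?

the purple cube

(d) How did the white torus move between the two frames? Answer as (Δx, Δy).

(1.3, 0.3)

The white torus started near (5.8, 4.6) and ended near (7.1, 4.9).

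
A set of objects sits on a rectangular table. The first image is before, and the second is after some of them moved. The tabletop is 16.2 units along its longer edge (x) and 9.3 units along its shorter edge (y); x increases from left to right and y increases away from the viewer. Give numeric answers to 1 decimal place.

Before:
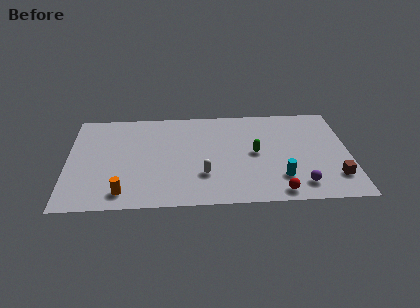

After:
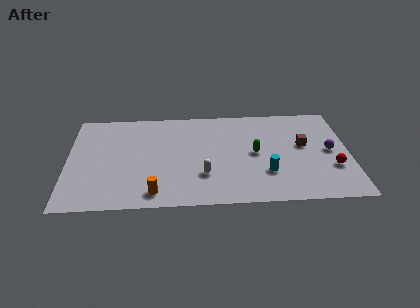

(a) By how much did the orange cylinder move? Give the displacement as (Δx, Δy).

(1.8, -0.1)

From the two frames, the orange cylinder sits at roughly (3.2, 1.4) before and (5.0, 1.3) after.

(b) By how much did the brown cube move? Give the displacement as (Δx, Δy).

(-1.7, 3.1)

From the two frames, the brown cube sits at roughly (15.3, 2.2) before and (13.6, 5.3) after.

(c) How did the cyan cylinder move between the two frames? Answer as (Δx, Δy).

(-0.8, 0.5)

The cyan cylinder started near (12.2, 2.3) and ended near (11.4, 2.8).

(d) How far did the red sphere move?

3.8

The red sphere moved from about (12.0, 1.0) to (15.2, 3.1), a distance of √(3.2² + 2.1²) ≈ 3.8.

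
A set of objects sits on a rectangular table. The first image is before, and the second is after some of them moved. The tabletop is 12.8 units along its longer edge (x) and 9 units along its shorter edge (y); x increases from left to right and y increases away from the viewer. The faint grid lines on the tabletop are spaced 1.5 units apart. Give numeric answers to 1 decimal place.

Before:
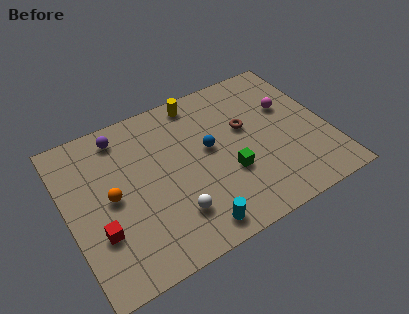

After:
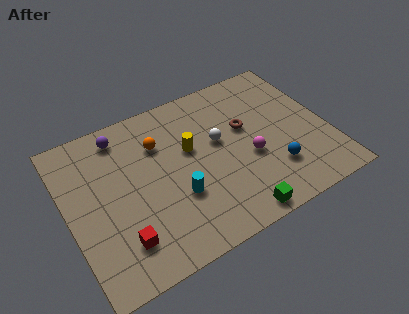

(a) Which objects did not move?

the brown torus and the purple sphere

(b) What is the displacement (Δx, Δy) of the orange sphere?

(2.6, 1.9)

The orange sphere was at about (2.1, 4.5) and moved to about (4.7, 6.4).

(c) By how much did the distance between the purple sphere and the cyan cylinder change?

-2.0

They were about 7.1 units apart before and 5.1 after — 2.0 units closer together.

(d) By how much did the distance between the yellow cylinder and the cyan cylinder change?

-4.5

Before: roughly 7.0 units apart; after: 2.5. That's 4.5 units closer together.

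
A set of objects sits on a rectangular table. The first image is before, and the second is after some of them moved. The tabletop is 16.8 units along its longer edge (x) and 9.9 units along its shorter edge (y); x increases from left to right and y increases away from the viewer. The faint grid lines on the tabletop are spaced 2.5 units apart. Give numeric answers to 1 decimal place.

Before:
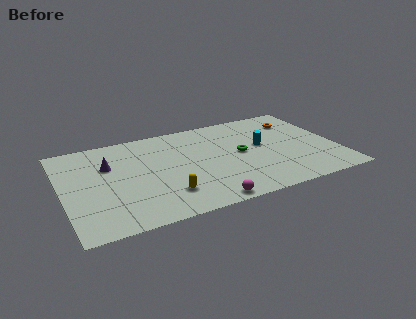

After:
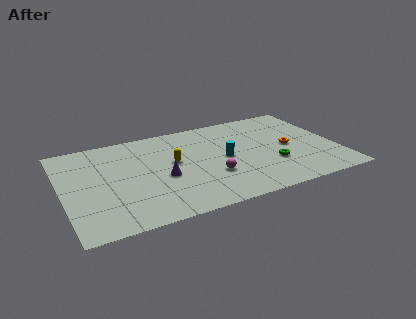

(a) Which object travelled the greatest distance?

the purple cone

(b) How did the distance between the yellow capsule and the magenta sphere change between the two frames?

+0.4

The distance was about 2.7 in the first image and 3.1 in the second, so they moved 0.4 units further apart.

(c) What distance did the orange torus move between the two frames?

2.9

From (14.8, 7.6) to (13.9, 4.8), the orange torus covered √(0.9² + 2.8²) ≈ 2.9 units.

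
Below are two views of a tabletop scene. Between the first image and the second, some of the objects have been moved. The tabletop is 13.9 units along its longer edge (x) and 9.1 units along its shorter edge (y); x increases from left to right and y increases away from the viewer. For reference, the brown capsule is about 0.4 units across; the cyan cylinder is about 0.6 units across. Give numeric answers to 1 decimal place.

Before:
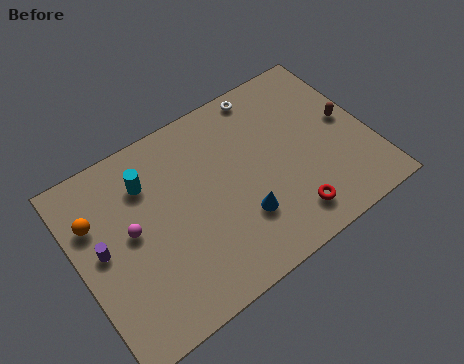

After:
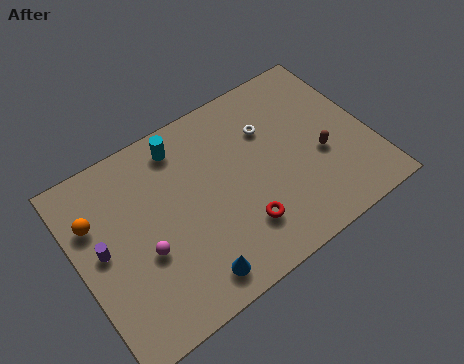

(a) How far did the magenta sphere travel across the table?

1.4

The magenta sphere was near (2.5, 4.9) before and (2.9, 3.6) after, so it travelled √(0.4² + 1.3²) ≈ 1.4 units.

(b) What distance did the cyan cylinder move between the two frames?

2.0

The cyan cylinder moved from about (3.6, 6.8) to (5.4, 7.7), a distance of √(1.8² + 0.9²) ≈ 2.0.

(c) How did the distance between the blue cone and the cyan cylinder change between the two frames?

+0.8

The distance was about 5.6 in the first image and 6.4 in the second, so they moved 0.8 units further apart.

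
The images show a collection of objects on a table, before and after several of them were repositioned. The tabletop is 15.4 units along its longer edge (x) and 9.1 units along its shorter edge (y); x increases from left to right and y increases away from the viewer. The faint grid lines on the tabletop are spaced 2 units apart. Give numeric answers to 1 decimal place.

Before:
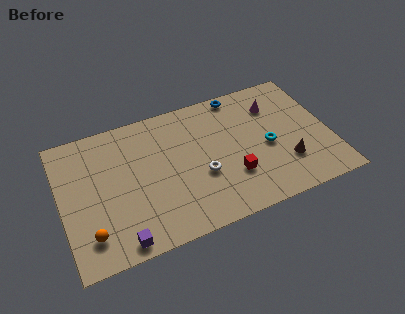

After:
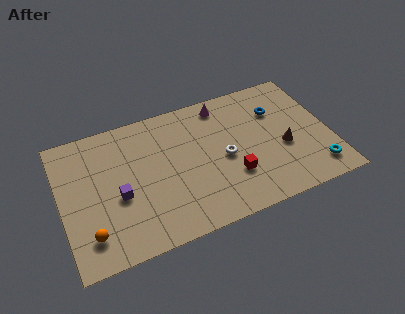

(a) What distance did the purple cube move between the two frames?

2.9

The purple cube moved from about (3.0, 0.9) to (3.2, 3.8), a distance of √(0.2² + 2.9²) ≈ 2.9.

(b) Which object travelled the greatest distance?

the cyan torus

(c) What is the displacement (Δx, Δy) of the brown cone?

(0.0, 1.1)

The brown cone was at about (12.7, 2.6) and moved to about (12.7, 3.7).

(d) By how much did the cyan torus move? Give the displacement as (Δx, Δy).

(2.5, -2.5)

From the two frames, the cyan torus sits at roughly (11.8, 4.1) before and (14.3, 1.6) after.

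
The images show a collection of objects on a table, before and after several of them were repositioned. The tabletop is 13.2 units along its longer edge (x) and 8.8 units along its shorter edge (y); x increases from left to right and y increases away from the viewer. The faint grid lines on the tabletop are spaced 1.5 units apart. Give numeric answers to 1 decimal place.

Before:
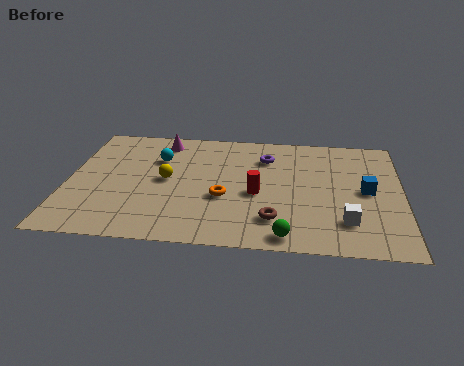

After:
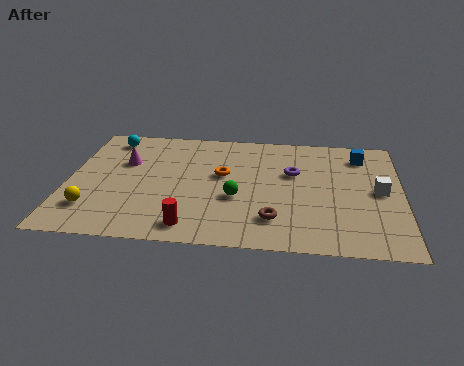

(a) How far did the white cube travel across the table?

2.6

The white cube was near (11.0, 2.1) before and (12.3, 4.4) after, so it travelled √(1.3² + 2.3²) ≈ 2.6 units.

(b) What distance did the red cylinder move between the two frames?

3.6

The red cylinder was near (7.5, 3.8) before and (5.0, 1.2) after, so it travelled √(2.5² + 2.6²) ≈ 3.6 units.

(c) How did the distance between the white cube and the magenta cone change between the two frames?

+1.0

They were about 9.2 units apart before and 10.2 after — 1.0 units further apart.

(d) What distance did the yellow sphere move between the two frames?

3.7

The yellow sphere was near (3.9, 4.5) before and (1.1, 2.1) after, so it travelled √(2.8² + 2.4²) ≈ 3.7 units.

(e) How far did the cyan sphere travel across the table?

2.4

The cyan sphere was near (3.5, 6.1) before and (1.5, 7.5) after, so it travelled √(2.0² + 1.4²) ≈ 2.4 units.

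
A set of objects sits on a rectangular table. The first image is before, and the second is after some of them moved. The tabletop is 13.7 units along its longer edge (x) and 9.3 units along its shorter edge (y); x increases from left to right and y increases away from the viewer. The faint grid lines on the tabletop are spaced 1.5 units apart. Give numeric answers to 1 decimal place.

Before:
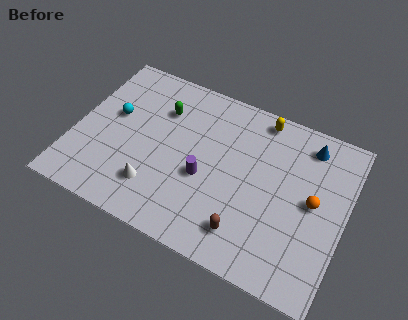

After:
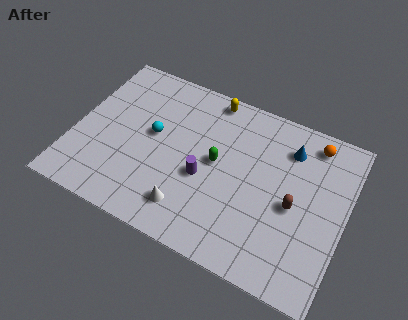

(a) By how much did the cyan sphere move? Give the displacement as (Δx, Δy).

(2.1, -0.3)

The cyan sphere started near (1.8, 5.4) and ended near (3.9, 5.1).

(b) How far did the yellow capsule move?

2.6

The yellow capsule was near (9.0, 8.3) before and (6.4, 8.4) after, so it travelled √(2.6² + 0.1²) ≈ 2.6 units.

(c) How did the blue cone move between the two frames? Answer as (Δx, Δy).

(-0.9, -0.6)

The blue cone started near (11.5, 7.8) and ended near (10.6, 7.2).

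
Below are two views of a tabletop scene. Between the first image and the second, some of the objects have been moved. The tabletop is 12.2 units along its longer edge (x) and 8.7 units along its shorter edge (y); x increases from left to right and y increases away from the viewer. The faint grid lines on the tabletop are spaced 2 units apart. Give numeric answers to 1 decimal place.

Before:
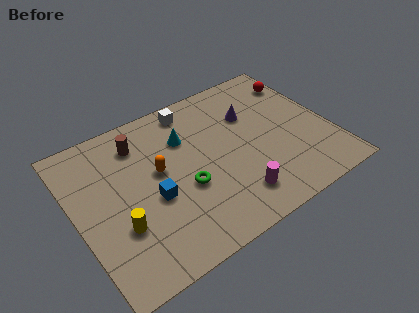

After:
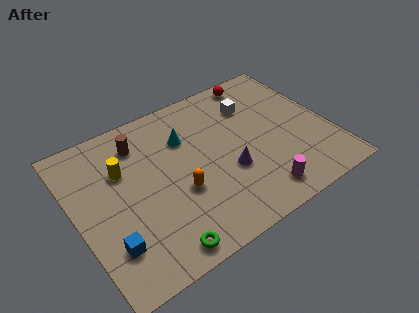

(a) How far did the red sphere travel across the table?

2.1

The red sphere was near (11.4, 6.8) before and (9.5, 7.8) after, so it travelled √(1.9² + 1.0²) ≈ 2.1 units.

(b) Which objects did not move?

the brown cylinder and the cyan cone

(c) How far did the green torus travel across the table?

3.0

From (5.0, 3.4) to (3.3, 0.9), the green torus covered √(1.7² + 2.5²) ≈ 3.0 units.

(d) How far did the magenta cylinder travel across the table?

1.2

The magenta cylinder moved from about (7.1, 1.7) to (8.2, 1.3), a distance of √(1.1² + 0.4²) ≈ 1.2.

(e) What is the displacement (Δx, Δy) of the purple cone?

(-1.6, -2.7)

The purple cone started near (8.7, 5.9) and ended near (7.1, 3.2).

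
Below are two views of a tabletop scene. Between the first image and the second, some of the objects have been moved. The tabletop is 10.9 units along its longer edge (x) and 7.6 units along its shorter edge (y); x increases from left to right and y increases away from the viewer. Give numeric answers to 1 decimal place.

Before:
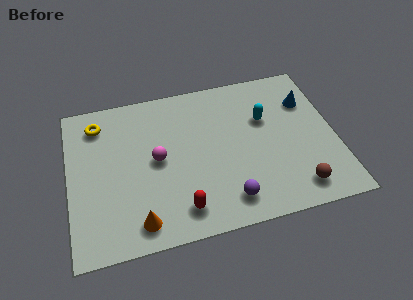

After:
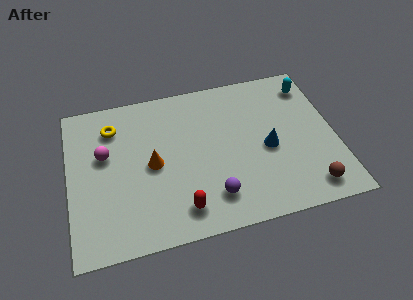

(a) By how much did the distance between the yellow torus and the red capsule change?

-0.6

Before: roughly 5.8 units apart; after: 5.2. That's 0.6 units closer together.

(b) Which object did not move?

the red capsule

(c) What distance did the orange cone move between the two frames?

2.7

From (2.7, 1.1) to (3.4, 3.7), the orange cone covered √(0.7² + 2.6²) ≈ 2.7 units.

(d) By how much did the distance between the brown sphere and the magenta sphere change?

+2.7

Before: roughly 6.1 units apart; after: 8.8. That's 2.7 units further apart.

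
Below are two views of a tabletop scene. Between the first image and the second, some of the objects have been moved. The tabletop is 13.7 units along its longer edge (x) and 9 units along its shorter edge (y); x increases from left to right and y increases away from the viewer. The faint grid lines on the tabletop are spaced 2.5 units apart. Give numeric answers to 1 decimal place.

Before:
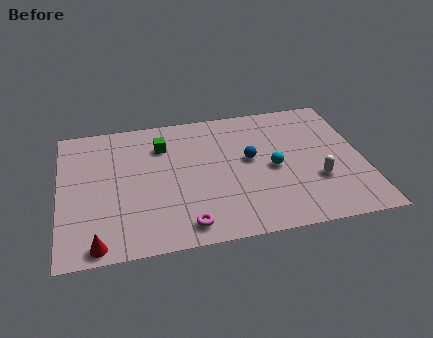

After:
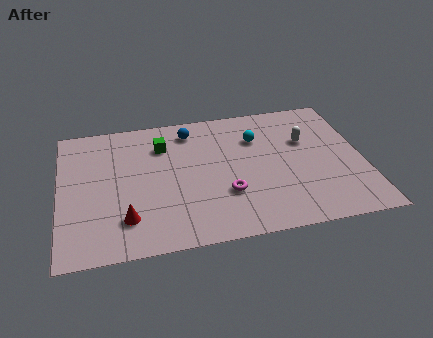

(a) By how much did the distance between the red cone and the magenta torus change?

+0.7

They were about 3.9 units apart before and 4.6 after — 0.7 units further apart.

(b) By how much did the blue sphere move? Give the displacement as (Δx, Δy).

(-2.6, 2.5)

From the two frames, the blue sphere sits at roughly (8.6, 5.0) before and (6.0, 7.5) after.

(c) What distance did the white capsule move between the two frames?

2.8

From (11.5, 3.0) to (11.2, 5.8), the white capsule covered √(0.3² + 2.8²) ≈ 2.8 units.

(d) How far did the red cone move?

1.8

From (1.6, 0.8) to (2.9, 2.1), the red cone covered √(1.3² + 1.3²) ≈ 1.8 units.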